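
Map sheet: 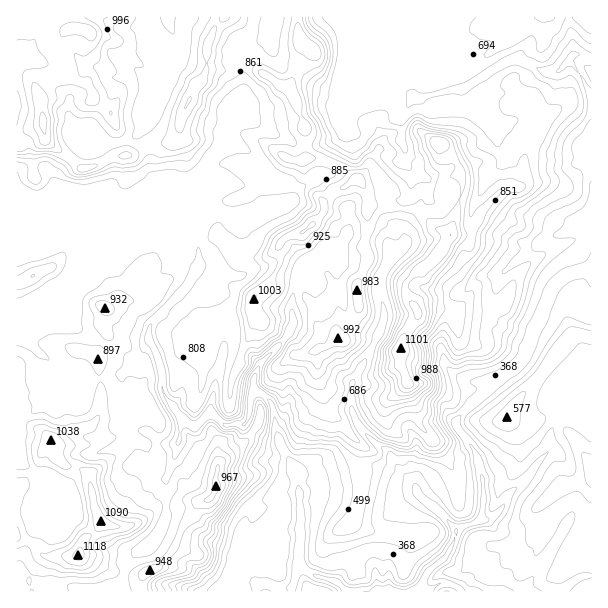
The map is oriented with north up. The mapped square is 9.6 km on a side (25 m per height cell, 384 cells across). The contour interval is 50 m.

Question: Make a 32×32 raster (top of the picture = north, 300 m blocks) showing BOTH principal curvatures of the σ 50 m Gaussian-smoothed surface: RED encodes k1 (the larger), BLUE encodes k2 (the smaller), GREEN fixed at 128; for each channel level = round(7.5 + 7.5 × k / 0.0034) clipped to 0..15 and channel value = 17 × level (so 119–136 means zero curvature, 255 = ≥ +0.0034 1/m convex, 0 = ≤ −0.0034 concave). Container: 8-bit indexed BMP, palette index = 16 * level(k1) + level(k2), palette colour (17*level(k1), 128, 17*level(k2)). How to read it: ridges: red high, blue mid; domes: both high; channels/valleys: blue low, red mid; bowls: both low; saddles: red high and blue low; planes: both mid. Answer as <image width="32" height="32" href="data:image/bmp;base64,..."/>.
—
<image width="32" height="32" href="data:image/bmp;base64,Qk02CAAAAAAAADYEAAAoAAAAIAAAACAAAAABAAgAAAAAAAAEAAATCwAAEwsAAAABAAAAAAAAAIAAABGAAAAigAAAM4AAAESAAABVgAAAZoAAAHeAAACIgAAAmYAAAKqAAAC7gAAAzIAAAN2AAADugAAA/4AAAACAEQARgBEAIoARADOAEQBEgBEAVYARAGaAEQB3gBEAiIARAJmAEQCqgBEAu4ARAMyAEQDdgBEA7oARAP+AEQAAgCIAEYAiACKAIgAzgCIARIAiAFWAIgBmgCIAd4AiAIiAIgCZgCIAqoAiALuAIgDMgCIA3YAiAO6AIgD/gCIAAIAzABGAMwAigDMAM4AzAESAMwBVgDMAZoAzAHeAMwCIgDMAmYAzAKqAMwC7gDMAzIAzAN2AMwDugDMA/4AzAACARAARgEQAIoBEADOARABEgEQAVYBEAGaARAB3gEQAiIBEAJmARACqgEQAu4BEAMyARADdgEQA7oBEAP+ARAAAgFUAEYBVACKAVQAzgFUARIBVAFWAVQBmgFUAd4BVAIiAVQCZgFUAqoBVALuAVQDMgFUA3YBVAO6AVQD/gFUAAIBmABGAZgAigGYAM4BmAESAZgBVgGYAZoBmAHeAZgCIgGYAmYBmAKqAZgC7gGYAzIBmAN2AZgDugGYA/4BmAACAdwARgHcAIoB3ADOAdwBEgHcAVYB3AGaAdwB3gHcAiIB3AJmAdwCqgHcAu4B3AMyAdwDdgHcA7oB3AP+AdwAAgIgAEYCIACKAiAAzgIgARICIAFWAiABmgIgAd4CIAIiAiACZgIgAqoCIALuAiADMgIgA3YCIAO6AiAD/gIgAAICZABGAmQAigJkAM4CZAESAmQBVgJkAZoCZAHeAmQCIgJkAmYCZAKqAmQC7gJkAzICZAN2AmQDugJkA/4CZAACAqgARgKoAIoCqADOAqgBEgKoAVYCqAGaAqgB3gKoAiICqAJmAqgCqgKoAu4CqAMyAqgDdgKoA7oCqAP+AqgAAgLsAEYC7ACKAuwAzgLsARIC7AFWAuwBmgLsAd4C7AIiAuwCZgLsAqoC7ALuAuwDMgLsA3YC7AO6AuwD/gLsAAIDMABGAzAAigMwAM4DMAESAzABVgMwAZoDMAHeAzACIgMwAmYDMAKqAzAC7gMwAzIDMAN2AzADugMwA/4DMAACA3QARgN0AIoDdADOA3QBEgN0AVYDdAGaA3QB3gN0AiIDdAJmA3QCqgN0Au4DdAMyA3QDdgN0A7oDdAP+A3QAAgO4AEYDuACKA7gAzgO4ARIDuAFWA7gBmgO4Ad4DuAIiA7gCZgO4AqoDuALuA7gDMgO4A3YDuAO6A7gD/gO4AAID/ABGA/wAigP8AM4D/AESA/wBVgP8AZoD/AHeA/wCIgP8AmYD/AKqA/wC7gP8AzID/AN2A/wDugP8A/4D/AIeFhHOUhbbDgpKChIeGpaLToLGykNOQ0aGkpZWEppWGhbfH2beVo/b2xdeTh4eokcS4ppWlx6Sw1peHh6eFqIe0xqX4k4NzdMa3xYSFh5eht6aGdYaXuLagqKeXl5aXh7Z1daTm9/ijhca2hHSHl5GWyMm2ppeo2aDCpJaXh4aHpHd3c/d0hcWEttancpeXopaGt5d1hqWQ2bOylbiXdoa2h3aE93SHh4Sm1uiVg4aSl3aXt3aWgpe3o8SRl7enlrWEldXndIeWlJaW97TXpYOXdpe3h4V0hsiRpbeCl5a2g8fXkpKldaeTlpX3tnOkk3R0lcWSk5TFtYCmlpaDdMeDyMelppaWpaOztffk1nC3p5XnwLT30/qxk5eomISnlqK2hKbHhYan16DAwKD3kLeouMGUx3PVk4DZyKiXppaHp3V2ZbeGl9eA18H4xPCwk5a3gLjnpcSCxoCXyIaHhoenh4d2poaXxcGVxdPFoMiUt6aAlYP5+NWElHGG14Z3h6eGhnXHhoXEs4ank/iQ+KbGhaWBx/ajcKKFlYGE14Z3lpanyLaWppC3p5eF5MSA59jGyKDG+aZw2cfJlnKnx3aGhoZ0ppankaiXh3akyMZwprfGhHD2tZDXhpaWc4a3xod3d4XHt5akk5eYlqXXpYC3lqTXcLT5o8iGlreFhaZ1lYV3lbaml6eklId2tfi4opeWxbWA57WEg6aFyIZ0l4fn15V2hoaXd6eUloaDlNdzh4a11JDo1oWWg3O2pnWFhoSVxoaHh4eYh5aFlre05nSEh3X4kYPG+ISnhoTFtoaGd3eGh4eHh4eXp5WndoT59qSEhNZ0dHPV1reVhYSEppeHh4eHh4eHh3eXlZeHhYOl+KWD14V1trfWxIWmpoaFhYeHd4eHh4eHh4eGlpeGdWOz1mLXprWmddaR14SFhoeVlbV0k4OGhod3hpeGhqenlMPF1saWppW2xpO219i2t5WjgpT49qSlhHWWhZeYhZS2pLPF1qZ0lKTXpJSGp4Z1lNbG9YSExee1uLeUhoak6LTVpWO1x4GV6cZ0lYe3hnaFxfhzd3XFg4amx5WGlqWEpuiEdZTGsffXxaZ1h5e3dnSF93KVlOh1dZXnhXV3dobVpXSGl5aCs3SFhYeHh7enpITXlKXItpWGhPiVdHZ1lfiFhYaHh4aGhYWXh4eYlqijtaanpqaFhoeEpvelhNblxZWTd4eHloaXppOluLeDpqGGdaeVpYWGh4Z15oWWtXOm2KWFh4eHl4eHp6SBkbaCo4eHpobHtZaHh3X3dXaGhNjopHWHh4eXh4iHh7eVuISWh4am1bSEhoeFhpXGtoZ09mOEh4eHd4eHh4eHh5eopLg="/>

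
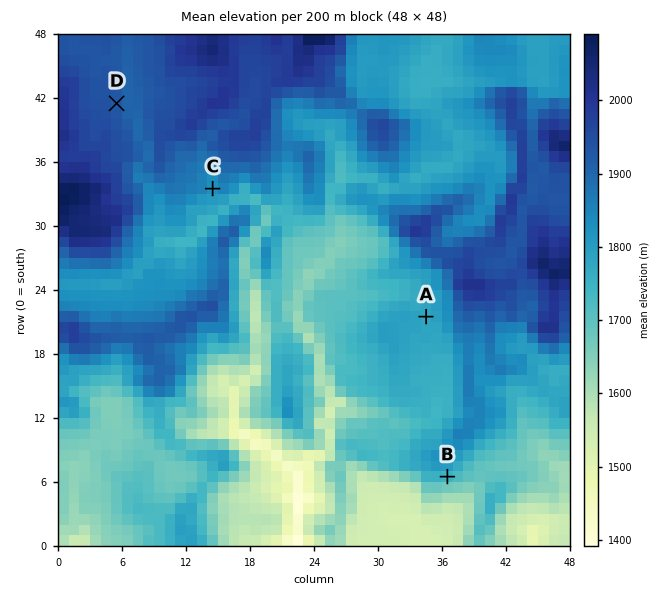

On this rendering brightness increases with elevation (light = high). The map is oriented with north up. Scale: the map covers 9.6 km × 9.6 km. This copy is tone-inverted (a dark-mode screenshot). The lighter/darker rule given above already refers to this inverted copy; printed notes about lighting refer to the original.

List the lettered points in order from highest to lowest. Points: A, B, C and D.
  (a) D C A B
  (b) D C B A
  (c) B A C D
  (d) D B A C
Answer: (a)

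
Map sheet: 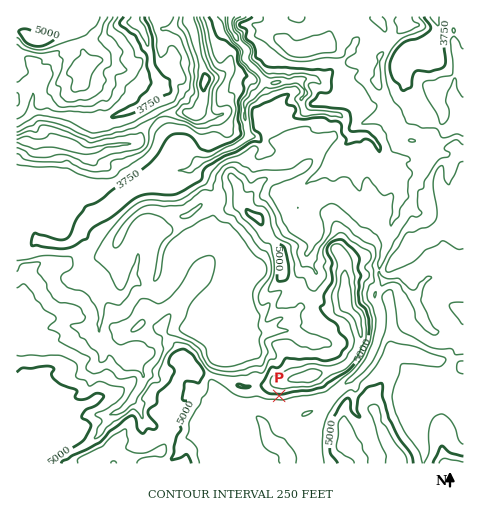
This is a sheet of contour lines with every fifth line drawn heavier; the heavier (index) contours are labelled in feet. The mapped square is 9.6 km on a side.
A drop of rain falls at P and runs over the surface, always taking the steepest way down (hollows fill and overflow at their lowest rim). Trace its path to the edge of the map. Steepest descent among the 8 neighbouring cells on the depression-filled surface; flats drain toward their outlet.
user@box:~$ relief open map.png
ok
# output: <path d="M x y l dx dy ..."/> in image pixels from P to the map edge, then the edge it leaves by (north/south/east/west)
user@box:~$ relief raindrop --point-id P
<path d="M279 396l0 15-13 13-1 0 0 1 5 9 22 22 0 7"/>
exit: south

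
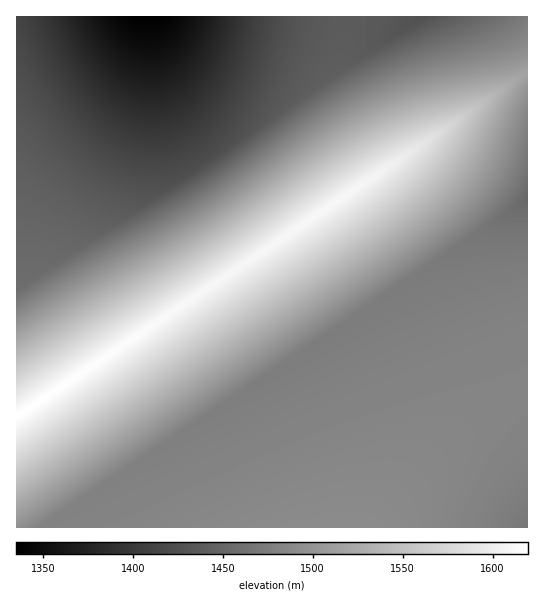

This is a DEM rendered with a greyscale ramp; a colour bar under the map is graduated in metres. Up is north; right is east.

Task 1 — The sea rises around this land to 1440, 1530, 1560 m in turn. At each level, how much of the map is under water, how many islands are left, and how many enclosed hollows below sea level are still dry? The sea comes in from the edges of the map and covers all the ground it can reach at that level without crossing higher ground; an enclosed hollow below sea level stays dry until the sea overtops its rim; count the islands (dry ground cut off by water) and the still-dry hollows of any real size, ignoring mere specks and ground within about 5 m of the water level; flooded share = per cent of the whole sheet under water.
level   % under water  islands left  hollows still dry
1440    20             0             0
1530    76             0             0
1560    86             0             0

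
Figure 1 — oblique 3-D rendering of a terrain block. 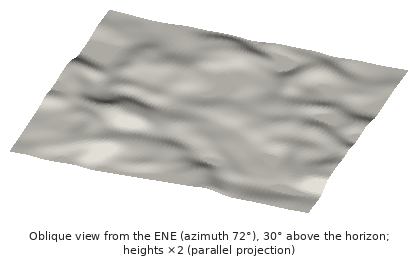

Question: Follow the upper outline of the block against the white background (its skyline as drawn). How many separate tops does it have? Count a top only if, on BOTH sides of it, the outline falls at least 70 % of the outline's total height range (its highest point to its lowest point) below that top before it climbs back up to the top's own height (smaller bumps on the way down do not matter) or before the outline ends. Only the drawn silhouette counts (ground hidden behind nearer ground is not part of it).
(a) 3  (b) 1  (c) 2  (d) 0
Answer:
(d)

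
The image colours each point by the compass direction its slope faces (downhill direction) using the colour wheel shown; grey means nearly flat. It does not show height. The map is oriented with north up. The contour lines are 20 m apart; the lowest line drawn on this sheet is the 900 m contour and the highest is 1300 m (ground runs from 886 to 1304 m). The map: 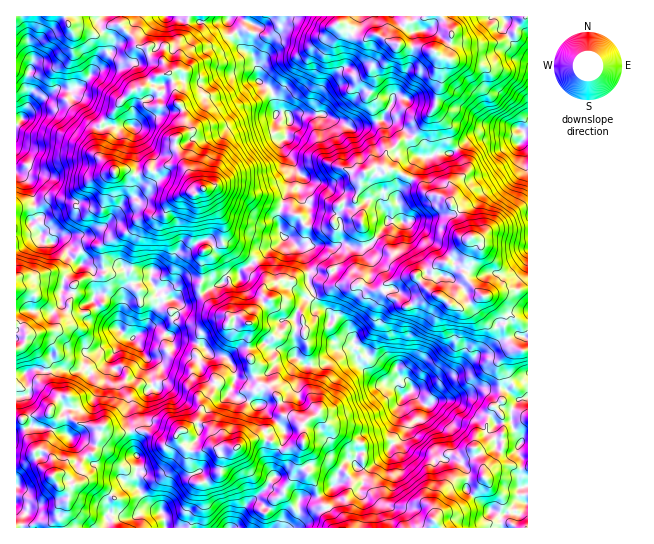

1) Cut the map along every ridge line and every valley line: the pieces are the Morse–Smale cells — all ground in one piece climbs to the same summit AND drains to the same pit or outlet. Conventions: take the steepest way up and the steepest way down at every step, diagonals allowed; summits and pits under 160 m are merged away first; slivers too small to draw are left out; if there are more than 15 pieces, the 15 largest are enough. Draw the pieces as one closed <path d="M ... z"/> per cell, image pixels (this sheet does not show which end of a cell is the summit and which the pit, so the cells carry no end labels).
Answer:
<path d="M339 16l-217 0-2 9 15 13 3 9 9 1 4 9 11 4 10 16 4 22 7 10 2 10-1 11-9 13 1 6 16 33 12 7 13 20 7 14-1 19-20 11 0 28-3 4 0 8 3 5 12 13 12 4 3 4 11-2 6 6 6-4 4-9 12-10 24 7 7 4 3 6 2 12-2 3-14-4-12 8-8-4 2 5-2 4-18 17 0 3 6 20 12 6 10 11 4 16 11 3 9 8 1 17-4 15 16 28 1 9 6 11 4 2 6 7 6 14 94 0 2-5-2-4 3-4-1-10 10-23-2-23 6-6 9 4 7 0 7-4 4-16 11-8 0-7 5-13 11-8-3-11 1-9-4-14 2-5 8-9 13-3-9-7-8-18-8 2-6-3-10-11-3-7 2-7-19 9-8-3-12-9-10-3-18 12-6 2-22-17 5-8-4-12-19-23-4-32-6-16 9-25 7-6 11-1 3-13 16-14 12-1 20-29 8-28 0-24-7-7-43-8-13-8-5 0-7 4-8-2-19-14z"/><path d="M121 16l-105 1 0 306 11 8-3 14-8 5 0 68 31-3 12-18 10-1 2 5 0 16 10 7 12 3 10-2 11 8 31-2 21 13 4-1 9-12 6 0 8-7 8-1 10 7 2 12 5 6 19 0 3-11-1-10 5-17 9-17 14-7-10-5-6-20 0-3 20-20-2-4-5-4 2-1 8 7 15-8 14 4 2-3-2-12-8-9-9-4-8 0-5-4-7 1-9 9-7 13-9-6-11 2-3-4-12-4-15-18 0-8 3-4-2-23 5-9 13-4 4-3 1-19-7-14-13-20-9-4-8-15-9-5-11 0-13 7-5-1-15 4-9-6-11 2-15-14 1-32 30-33 12-4 13-12 13-3-7-13-4 0-8-5-2-7-10-2-2-8-15-13z"/><path d="M527 16l-186 0-2 5 0 3 19 13 8 2 7-4 5 0 13 8 43 8 7 7 0 24-8 28-20 29-12 1-16 14-2 13 2 4 8-2 25 12 12 14 7 0 9 4 15 18 10 20-25 26-8 1-7 7-44 12-4 7 22 17 6-2 18-12 10 3 12 9 8 3 20-11-3 8 3 8 10 11 6 3 8-2 8 18 10 8 7-1z"/><path d="M269 387l-10 1-8 9-11 24 0 16-3 11-19 0-5-6-2-12-10-7-6 0-10 8-6 0-8 11-5 2-21-13-31 2-11-8-10 2-12-3-10-7 0-16-2-5-10 1-12 18-13 0-17 4-1 108 322 1-2-10-7-9-6-4-6-11-1-9-15-24-1-8 4-11-1-17-9-8-11-3-4-16z"/><path d="M527 351l-17 1-11 10-2 5 4 14-1 9 3 11-11 8-5 13 0 7-11 8-4 16-7 4-7 0-9-4-6 6 2 23-3 9 16-12 25-2 1 2-21 26-9 6-11 1-7 5-1 4 2 7 91-1z"/><path d="M382 167l-11 1-7 6-4 7 0 6-5 14 6 14 4 32 19 23 1 8 4 5 42-12 7-7 8-1 25-26-10-20-15-18-9-4-7 0-12-14-25-12-8 2z"/><path d="M169 73l-14 3-13 12-12 4-30 33-1 32 15 14 11-2 13 6 11-4 5 1 13-7 11 0 9 4-12-26 9-13 1-11-2-10-7-10-4-22z"/><path d="M483 477l-25 2-12 8-10 14 0 14 18-4 9-6 14-15z"/><path d="M17 324l0 25 7-4 3-8 0-6z"/><path d="M346 213l-9 3-4 6 2 2 10 0 6-4 8-1z"/>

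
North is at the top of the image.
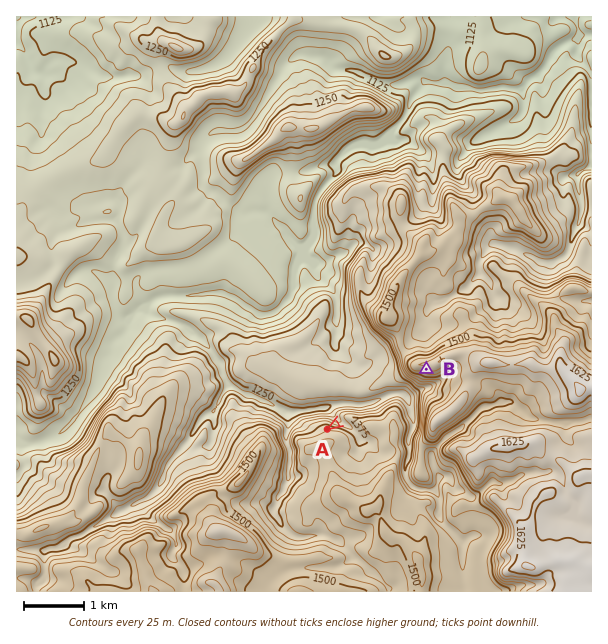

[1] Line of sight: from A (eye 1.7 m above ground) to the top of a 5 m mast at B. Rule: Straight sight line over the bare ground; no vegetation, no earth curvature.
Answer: yes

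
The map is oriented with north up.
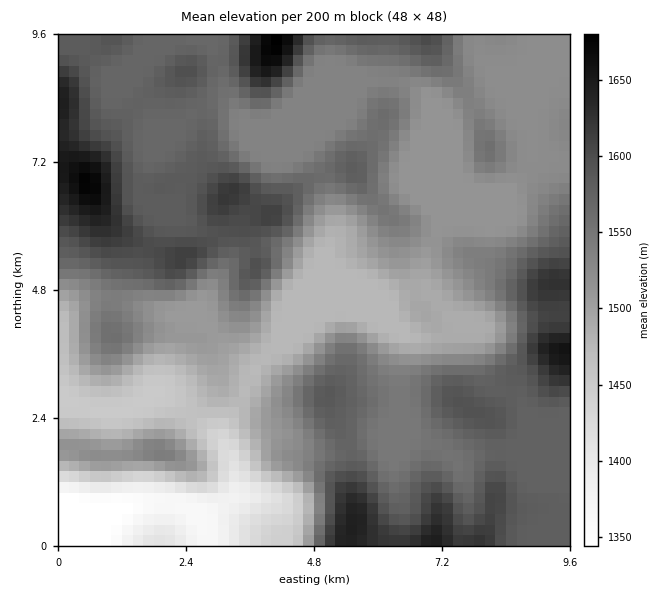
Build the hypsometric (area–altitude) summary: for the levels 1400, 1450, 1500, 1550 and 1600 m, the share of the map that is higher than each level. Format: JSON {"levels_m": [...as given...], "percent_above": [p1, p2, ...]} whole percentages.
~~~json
{"levels_m": [1400, 1450, 1500, 1550, 1600], "percent_above": [96, 92, 78, 45, 12]}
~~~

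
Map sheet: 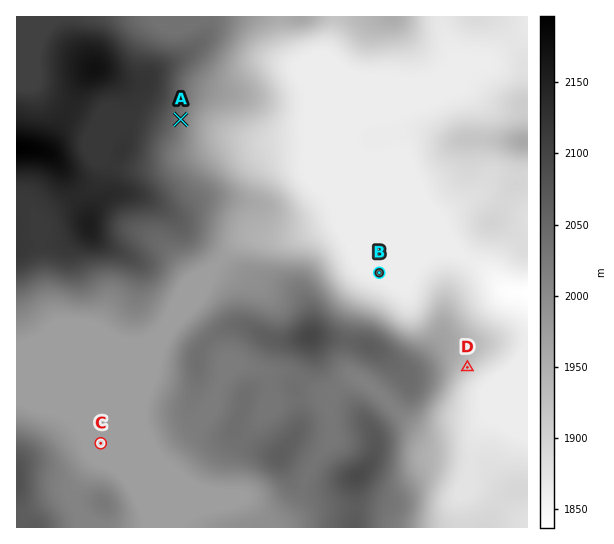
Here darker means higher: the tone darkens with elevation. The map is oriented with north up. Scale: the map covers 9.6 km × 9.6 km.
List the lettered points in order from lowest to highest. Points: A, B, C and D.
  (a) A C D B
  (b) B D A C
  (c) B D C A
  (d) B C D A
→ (c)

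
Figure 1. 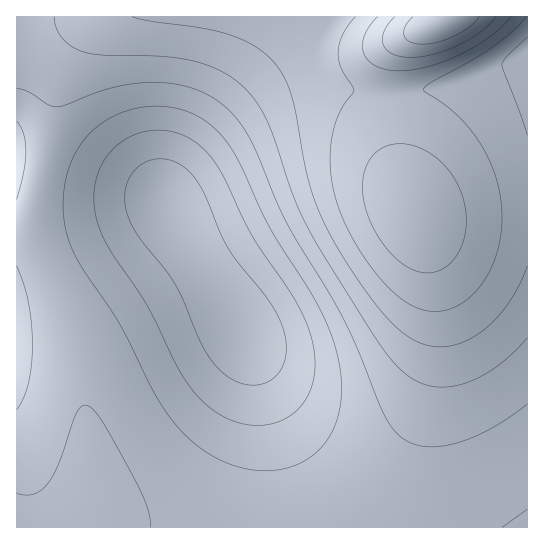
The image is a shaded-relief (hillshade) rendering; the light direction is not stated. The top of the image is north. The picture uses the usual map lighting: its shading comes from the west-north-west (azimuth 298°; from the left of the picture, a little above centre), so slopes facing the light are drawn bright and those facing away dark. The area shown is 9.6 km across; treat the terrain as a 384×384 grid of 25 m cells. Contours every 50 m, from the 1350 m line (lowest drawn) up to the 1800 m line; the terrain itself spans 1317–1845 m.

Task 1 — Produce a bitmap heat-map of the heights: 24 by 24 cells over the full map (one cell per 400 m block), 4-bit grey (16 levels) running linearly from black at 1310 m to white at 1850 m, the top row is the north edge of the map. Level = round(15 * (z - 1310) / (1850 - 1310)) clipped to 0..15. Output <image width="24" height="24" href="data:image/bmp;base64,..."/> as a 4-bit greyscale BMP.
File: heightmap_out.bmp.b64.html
<image width="24" height="24" href="data:image/bmp;base64,Qk2WAQAAAAAAAHYAAAAoAAAAGAAAABgAAAABAAQAAAAAACABAAATCwAAEwsAABAAAAAAAAAAAAAAABEREQAiIiIAMzMzAERERABVVVUAZmZmAHd3dwCIiIgAmZmZAKqqqgC7u7sAzMzMAN3d3QDu7u4A////AFVVVVVVVVVVVURERFVVVVVVRERFVVVURFVVVVVERERFVVVVVFVVVVREQ0REVVVVVVVVVVRDMzNEVVZlVUVVVUQyIiM0VWZmZUVVVEMiESI0Vmd2ZkVVVDMhERI0Vnd3djVVRDIRABI1Z4iId0VVQzIQABJFeJmYh0VUQyEQASNWiZqpiEREMiERESRXmqqqmERDMhEREjV4mru6mURDIRARI0Z5q8y6qVRDIQARJFeKu8y7qURDIQASNGeavMy6qURDIRESRWiau7u6mUVDIhEjRniau7uqmEVUMyI0Vniaq7qpmFVVRERFZ4iaqqqZmFZlVVVWZ4iZqqmZiGZmZmZneImaq7qpiGZ3d3d4iImavN3LmGd3iIiIiZmZvO/tuQ=="/>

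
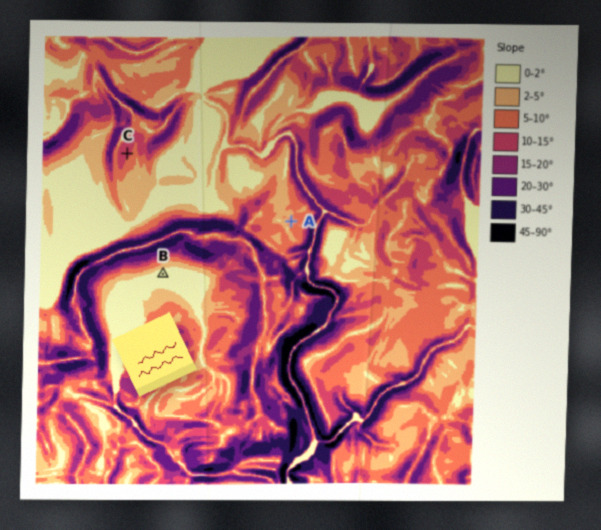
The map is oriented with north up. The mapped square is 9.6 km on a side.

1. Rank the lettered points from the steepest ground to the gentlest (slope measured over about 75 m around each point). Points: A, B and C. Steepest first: C A B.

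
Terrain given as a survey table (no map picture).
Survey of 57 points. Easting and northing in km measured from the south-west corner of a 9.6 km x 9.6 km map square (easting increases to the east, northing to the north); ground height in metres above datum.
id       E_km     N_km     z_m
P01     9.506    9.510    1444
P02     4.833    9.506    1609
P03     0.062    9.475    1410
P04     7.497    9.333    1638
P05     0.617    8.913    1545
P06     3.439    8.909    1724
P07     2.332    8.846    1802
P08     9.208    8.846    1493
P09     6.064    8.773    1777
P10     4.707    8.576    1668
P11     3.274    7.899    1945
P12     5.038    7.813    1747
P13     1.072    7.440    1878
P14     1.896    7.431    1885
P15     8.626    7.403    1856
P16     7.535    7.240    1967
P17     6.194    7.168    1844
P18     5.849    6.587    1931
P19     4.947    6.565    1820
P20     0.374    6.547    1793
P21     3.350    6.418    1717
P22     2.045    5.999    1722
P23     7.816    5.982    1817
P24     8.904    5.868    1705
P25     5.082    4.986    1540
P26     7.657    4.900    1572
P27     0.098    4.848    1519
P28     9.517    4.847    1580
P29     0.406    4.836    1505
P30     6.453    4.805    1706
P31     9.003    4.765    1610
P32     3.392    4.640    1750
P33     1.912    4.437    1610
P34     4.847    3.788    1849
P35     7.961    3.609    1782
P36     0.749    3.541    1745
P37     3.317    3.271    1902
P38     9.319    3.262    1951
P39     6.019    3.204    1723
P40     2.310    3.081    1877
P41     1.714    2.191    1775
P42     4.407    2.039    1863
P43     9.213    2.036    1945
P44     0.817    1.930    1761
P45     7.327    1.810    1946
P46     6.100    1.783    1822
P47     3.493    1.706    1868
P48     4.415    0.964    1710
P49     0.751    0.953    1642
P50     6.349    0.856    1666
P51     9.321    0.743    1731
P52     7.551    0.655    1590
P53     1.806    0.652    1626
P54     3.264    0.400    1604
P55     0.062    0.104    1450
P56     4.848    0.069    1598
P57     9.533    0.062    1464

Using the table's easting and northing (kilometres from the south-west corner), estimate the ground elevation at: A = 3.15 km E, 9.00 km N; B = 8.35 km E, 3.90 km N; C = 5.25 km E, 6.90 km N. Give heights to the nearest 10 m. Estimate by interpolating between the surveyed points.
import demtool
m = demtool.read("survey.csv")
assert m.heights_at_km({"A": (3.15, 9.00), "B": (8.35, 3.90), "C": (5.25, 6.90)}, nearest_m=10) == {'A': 1720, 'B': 1790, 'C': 1870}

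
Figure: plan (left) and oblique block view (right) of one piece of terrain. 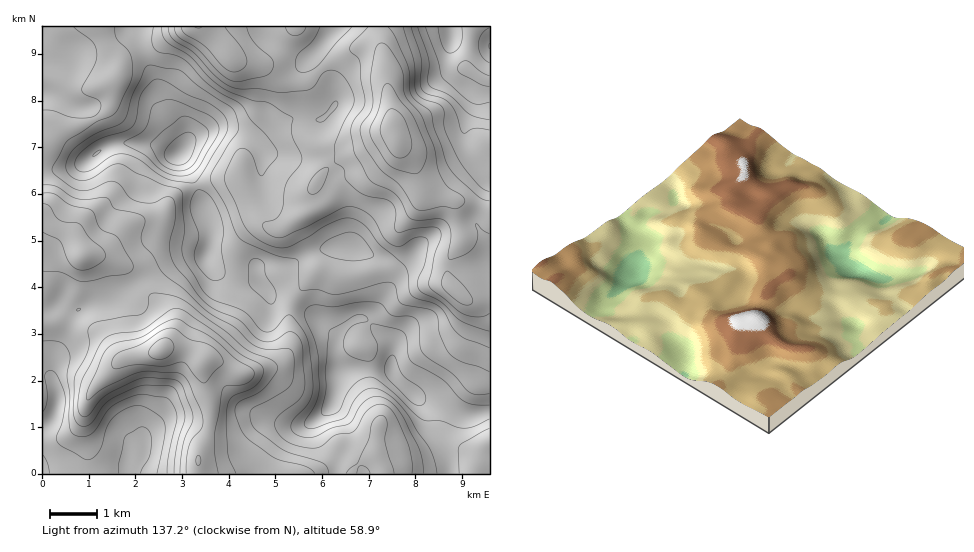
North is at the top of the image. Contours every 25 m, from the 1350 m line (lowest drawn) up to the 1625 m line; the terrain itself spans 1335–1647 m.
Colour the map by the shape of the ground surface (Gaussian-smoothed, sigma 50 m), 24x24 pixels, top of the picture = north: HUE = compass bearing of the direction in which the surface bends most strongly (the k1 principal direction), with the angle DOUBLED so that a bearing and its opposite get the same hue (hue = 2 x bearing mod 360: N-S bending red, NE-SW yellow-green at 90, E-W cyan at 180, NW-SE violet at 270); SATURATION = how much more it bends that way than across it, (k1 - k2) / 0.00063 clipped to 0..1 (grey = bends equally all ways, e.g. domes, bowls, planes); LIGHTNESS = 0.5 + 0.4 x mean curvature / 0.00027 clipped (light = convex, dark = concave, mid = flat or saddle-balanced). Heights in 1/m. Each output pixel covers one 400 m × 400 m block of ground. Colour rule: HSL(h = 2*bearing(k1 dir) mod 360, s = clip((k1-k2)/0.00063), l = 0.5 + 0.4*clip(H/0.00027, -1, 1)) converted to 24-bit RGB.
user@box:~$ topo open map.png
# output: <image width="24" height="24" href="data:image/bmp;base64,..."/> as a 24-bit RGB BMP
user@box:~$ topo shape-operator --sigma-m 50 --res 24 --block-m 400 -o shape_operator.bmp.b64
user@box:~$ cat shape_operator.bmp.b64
<image width="24" height="24" href="data:image/bmp;base64,Qk32BgAAAAAAADYAAAAoAAAAGAAAABgAAAABABgAAAAAAMAGAAATCwAAEwsAAAAAAAAAAAAAeH2bb2yRYFmQbGKYubGMz6GHqMdxMF15CgkqoGJ/g7iJrateiikyaTgpMogzc9VVU5Z2l6NZW0GERk1uoopewOKQp0GIQoGFZIxES5KyfTzGklyBtq2BxraR0a+Sdjd5BhgtbIGes45idy8zok58tI+bb9BXL35HqaNSRm5/Xl6RYSJfqNhdpsljkVc3JXgh8peOAKxkGgRp2qi8sJestMKs3JuwsVzMBWSvSCOisl97nqnOdZ3ayq/z/c7qjzoqJvYmI15bRR5RkiFVuOuLg05ezIOYyWiz/97FD/8LABkzytS41bXVupyfxYCKm7rRMRWGERVq2+bwnanVb4KiQ3eC6EzC+tHcxn+hPyVEIQ4lnfFbmu20ZarHmefwvZ7y1/+3/F1uACwzDoQyrnhz0qG50rjj2ZGxLApbNtupJbNnwDB3qnRpYD5cTy0+/+a0yVh8axaVG1j/zP/qgnm/ndLBRUFyTVk5z+eZ4yVIRY1sBjcjFWoTbMtDlj1r+Us4HxRCyJdILw8EHTADk6UiYzVuS2uO8vPYuKjfNR7+0PvjQqyKfLOgnmRuiEyXe5acqpd/w4Oi1ZyzLiFCMEMKHzMAGScM3W8LUh8nMA4MuGNptrxsHLYfETM+rK9SyPWPZG43SidG2+Z8m7BPSmA4g5NQVlVqk4dyjlRaxIJToz5DzzTDsXjL4a2JCCsniY8zdilVVaRxW5iY29jEn9O2BwksheN0lM15qVGPTpynjdq40parVVCGWLNqVpPEdYu3n0hMxsV0smm/eHuodpCt3bXbllXoJSttlz1ygsmCUMzCf8Oa1KiPADTD1vPncn7JvaHeprzbPJdkmnXByLHnz/D0GxWGgh89f5u0d7uzn3u0p365nYuriF5zpTR6VCeLl9bYoNrGcpCpbaOZqNOiIX2JerxaVGRHbX9Dn2NIyHFjGZ8VMLIQaQgDKwgVdn9IVax6cNO/d03Ap4Sss1actkadmVaoW0GRp9uGf8adT1ummsiFkF1bmZ9qNWE4elQ3ZHU1W3I6t7hh1Hp1coEpKRZMZ26bgJ2WiLB9cXEkJB0PglooeUQ7gZZgZkybbnPA5PLZZLaXPFqVzuvoeXTo3X7hpDW2dKqZjICmdc3Agevv4zzK2sCeFT1ZTna1pY6tkm5hpTN8ekSWWZpWZqSll56oPGGYo3OG1tZUxrptLNanVZ4zLRsUlkqTt3zPvKHMpLXHnN+qIB8/Ozm1+dLoWGrRGyVCd7tSilFfgk5FP2J4xLCXP3VFdoo/LGJtqDphutyTuuCuTT55WiU0fZpIFGEoJ3tCv4KnzMmovj9ZlkJYBLFnoHhH8G2sYCi6pcWHPTIdvlYwKqEyNpdDuVaRgr95HFZVKa515PLZicaDdyt/mlGPk7aLX2qONoNvMG4jvMVJg12xztviXTGbSjwtkWguRCoerT8FOSzPya2KoslzK2NyY6qBrkJPhQcTGngATOcAWy8mZD5vtY9xo5xxg3hcOGVgfphog8BRRHdIm7tWpDCicz6BnThTkkGMsuHTNzLd2bb0+tHjIWxuSlcpYBJK6s712vHbPMttLmJQKD9Xt6Vwo3R1h5yrT2esW6N5kb+Ob66YPYmJiC+Bhy+Qul6Mk8Cig7+ONVpTKL2E7rrw9Mz/pZz/rdD/fNjm9dbc6Z7JSH+HHDJPd82XjqyvkmulejVQgK1OerpiWaJkTCVSTylDSiE7trtquteLYXtTW5BqOmUbEkoFaI4ukypVrFs8XZhkwseL4bjg37XvMH3kV4G0mHJ1kUN+lHWszMeOd5gwW2MgFxY1TydYU3SnocOy15hsdiwtT4xxhLDLjcvbGGprczh9ysqOZ6J5hNiRoHKBr47Fo4bYZDqjg3qzhXi1g26v1pqn0pbKp8XQDAQzWB9HbrgPOD0S2JQ1otLRdITCl6BHXYY2ODFyIktz2c2ymsqbiY5RbM14XcjAlByfuWmpjT9jiWpEb0xhw8aWxaydrmCUGwBWXB749dbpZLDmwvbld4a3i1xap5mGlHWYTm17G0RHiuVotXxqqNGXetSRPBkvJA8SglImf0FGtHluRZBRdr5ZvHZtl0hpIhZTFzRG2dKL5N+OV4I7dhodc3eQmaWVi4WrhlKfPmuGb+VEPMJ7xOrXqidyPQopWDU/mYJLSa5tdqnB2pK5bqo0V3s8v0tnIg0/To6amJRM8c2UGY+fi0bZa5WJeK6GiVqYjDmgtZZ7s9Z1HfEDFicMVgkynDlvX1+Xosaqeb2TNF9erEly7ay5b6RHYzp8JzN3Vj6Mj8OH3Ou8IoDrHLbP"/>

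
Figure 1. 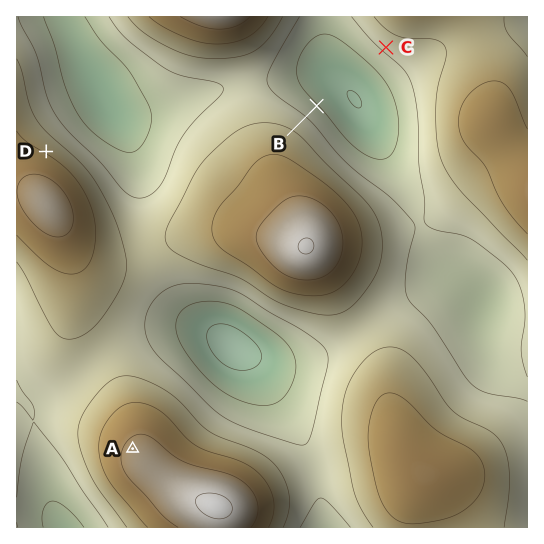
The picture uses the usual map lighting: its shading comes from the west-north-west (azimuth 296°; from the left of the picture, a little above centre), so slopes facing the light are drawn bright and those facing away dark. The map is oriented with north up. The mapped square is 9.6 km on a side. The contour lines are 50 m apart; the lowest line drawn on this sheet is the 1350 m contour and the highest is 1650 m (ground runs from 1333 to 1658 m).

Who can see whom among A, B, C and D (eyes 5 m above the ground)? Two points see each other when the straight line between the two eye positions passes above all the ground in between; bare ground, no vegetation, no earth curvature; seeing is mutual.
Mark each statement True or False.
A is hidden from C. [True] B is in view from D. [False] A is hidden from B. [True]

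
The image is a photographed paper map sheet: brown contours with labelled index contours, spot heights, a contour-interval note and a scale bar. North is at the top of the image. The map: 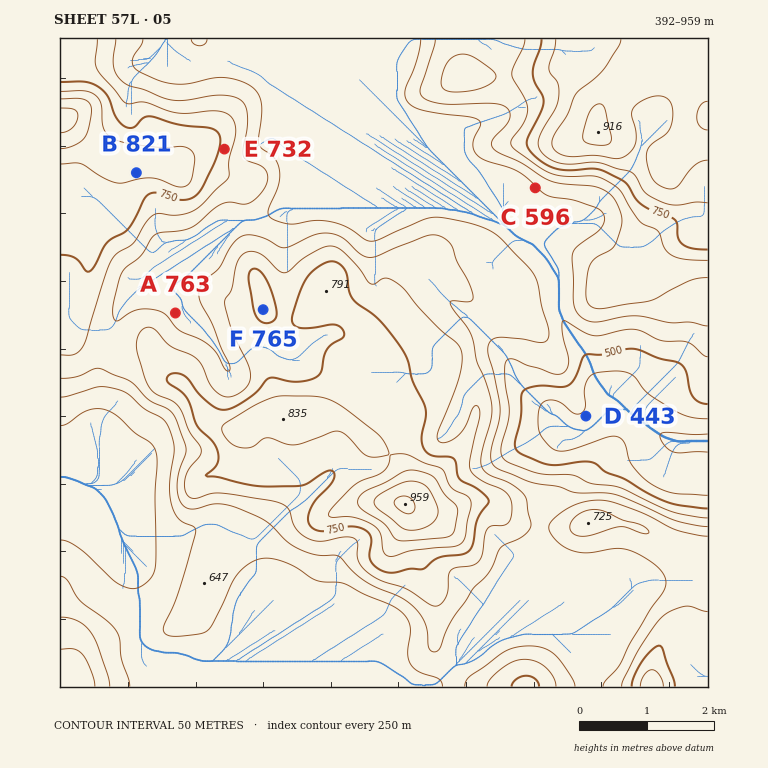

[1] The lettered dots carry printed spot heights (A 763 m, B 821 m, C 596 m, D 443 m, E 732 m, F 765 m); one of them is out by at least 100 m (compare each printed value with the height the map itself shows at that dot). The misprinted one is A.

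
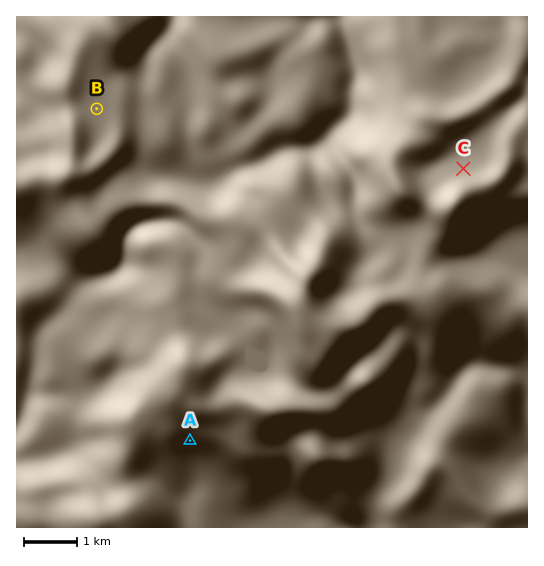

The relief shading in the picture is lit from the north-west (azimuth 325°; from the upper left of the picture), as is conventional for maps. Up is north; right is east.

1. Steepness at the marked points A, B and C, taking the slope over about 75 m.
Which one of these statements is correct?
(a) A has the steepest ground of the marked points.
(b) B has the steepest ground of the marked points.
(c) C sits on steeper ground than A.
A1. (a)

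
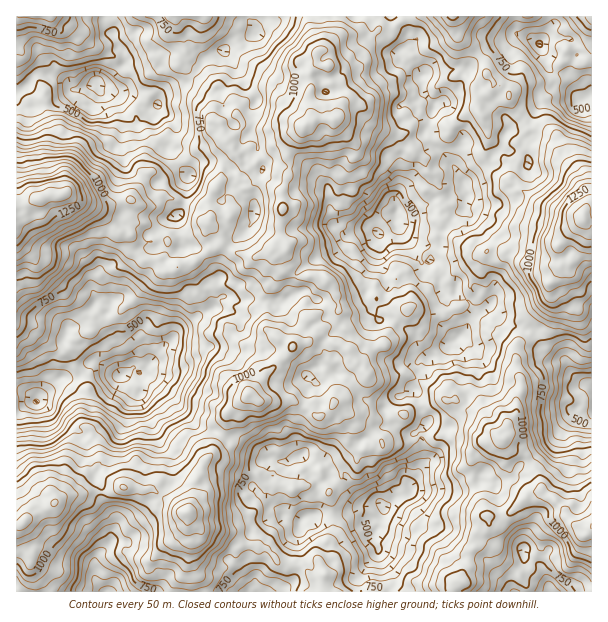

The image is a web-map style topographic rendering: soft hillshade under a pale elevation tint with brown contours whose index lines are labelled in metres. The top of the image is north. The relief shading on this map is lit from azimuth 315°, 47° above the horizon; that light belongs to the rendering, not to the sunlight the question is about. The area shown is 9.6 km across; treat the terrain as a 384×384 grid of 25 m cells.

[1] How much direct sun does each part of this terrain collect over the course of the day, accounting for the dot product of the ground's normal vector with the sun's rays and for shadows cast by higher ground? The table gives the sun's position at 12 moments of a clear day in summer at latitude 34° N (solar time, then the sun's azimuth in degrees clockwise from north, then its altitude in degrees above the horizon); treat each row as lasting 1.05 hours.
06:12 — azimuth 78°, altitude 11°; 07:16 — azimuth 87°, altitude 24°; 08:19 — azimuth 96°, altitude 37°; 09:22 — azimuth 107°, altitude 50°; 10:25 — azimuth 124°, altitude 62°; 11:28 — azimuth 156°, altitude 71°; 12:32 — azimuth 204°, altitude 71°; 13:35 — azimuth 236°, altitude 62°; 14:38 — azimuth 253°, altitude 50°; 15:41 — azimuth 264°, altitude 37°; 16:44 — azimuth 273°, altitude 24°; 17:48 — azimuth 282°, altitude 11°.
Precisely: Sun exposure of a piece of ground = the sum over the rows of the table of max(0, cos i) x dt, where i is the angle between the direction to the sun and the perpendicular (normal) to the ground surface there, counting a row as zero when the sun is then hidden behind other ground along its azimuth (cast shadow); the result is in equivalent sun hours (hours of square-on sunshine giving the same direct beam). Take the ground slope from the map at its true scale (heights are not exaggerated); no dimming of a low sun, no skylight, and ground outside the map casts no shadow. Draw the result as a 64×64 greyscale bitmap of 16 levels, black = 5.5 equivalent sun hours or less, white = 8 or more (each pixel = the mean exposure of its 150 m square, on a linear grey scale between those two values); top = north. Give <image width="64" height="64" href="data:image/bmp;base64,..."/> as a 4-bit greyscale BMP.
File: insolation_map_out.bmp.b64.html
<image width="64" height="64" href="data:image/bmp;base64,Qk12CAAAAAAAAHYAAAAoAAAAQAAAAEAAAAABAAQAAAAAAAAIAAATCwAAEwsAABAAAAAAAAAAAAAAABEREQAiIiIAMzMzAERERABVVVUAZmZmAHd3dwCIiIgAmZmZAKqqqgC7u7sAzMzMAN3d3QDu7u4A////AO3v7Lqbypq87t3u3u7t3tre7HZqjM7s3f/N3dzdrL7tve/9p6u6as3u/+3e7tzc7e7+vZZZuqms3by+7dy6vO3O3u2Xu7mc/u7v7e7uzM7u7bvNhEepipmc3d/cvNzMy+/d7Zi7y8ze7e/dze7dzbrNvc2mV4uprN3d7rm83cyr/+7tuKyZqZ3d3Lq83u7YU1i7uWepvMuXne7+h6rMqt7v/u3anMiput7v6szMzKeEGMzHR6usyomZ7/95uruZze7v7dys29rLzu/7y9y6m8pQSqaLq83LuZnf/6m73Kvu7u7s3cvcy9zN79qovLmq3Kibq6vLqd3t3M//6qzczd2c7+y83M3M3bvuzJrLzN3u273dzbm6u83cve7/3NvceKzu/d3tu73utniqmqmM7u7d3+3au5Zomaqsqa7t3czKmc3M7t3Kvv/YaMy5m73u3u7u7dvdy3iKqIqqyu/9mLuruquarN3e3uucy6msre7O7d79y8zcnM3d2qvbrNh4eFipiJq8uJu83Lzsy8zO3LzO3v7MvL26zd7u7u66iImlh3Z7mu2om8mJut3c3LvLq93e7d2crMqprv3u/+2prJhUI3qrvbidmIdozu27ys3Jve7u/6ibzJmb7s7+/YNaqHMQJ4iHQhNVbbiau8ze7u2+/u//27vMrMrt7v7pIiKIMhAFnMlREjab2piM7Lzd3bze797t293t2a3v/dhnVGIjMgPO62QUVYm5ec/+3dzLqs3//rvMzc68md3tp5uTESACNY2nR2RqZDe+7t3bvLvO7//u7v7bruyZeeuqqpYzkwAkMhMBABZUOKvP/svK3c7v/+69/s3d/smZnKmLqaqzJ3VEYSIRJYd6u5v+3e3u3N/93Mt4vt3/zJeLi6u9zbzMmHeVMnVVV4imes7ru9qtzdzu66iLzu3Mt6zMq8zM7t7bvccmrLeJhZy6q6msq8us3v7c7Lqc3Nmpu8vLq7vt3+zLlVebqYh3WLpVje7czuvu/szu2JibmbrOyqq93d7u3v7Jvc3czLmIiDOs/t3t/u/rq7uqhHmIeqx3i8y7zu7u/d3MzdzKzJZ4ypq+7u7v79y83NyYVImqvbvN3M3e7u7+7t293tuc2p3Mzb3+/u/+3e3d/uppvMm8vO3N7d3e3O7u/t3u25vdzt3e/t3u7svN7N3v3cve7Jze/t3e3u3tze7+7e3Mqs3eub7sq87t7aqrvP/dzN3uub7+yr3d7N7M3u7t3t3Lu77Mmpmd/u/bu4rf/szd3dzd7u7M7s3d7u7ezv7e7c7baM2neMzu7+3M3v/9vd3tvM7+y83s3N3d7t7L7s3d3v297e3cu6nf2b3d7umb3d7M3dy77+zcq97u3du9u73v/uzd3//azN+6zNuql7u77szMyr7u7e3Lzt7d3cvN3e7/7u7+7u3e/pvLurlqndzuvd3Jvu7t/+zM3d3dy97uze3N7e7+7t/qesq963q+3e683KrO7czd27vMzc277v/u3czd7//tqlF6pXvLjN7u7szcu+7/3c3uvc3N27zu7M/t3u7///6nRWllNpadzu3v7tvKzu/t7u6szdzK3cvbiM7u7c//7e2pvERQN83t3e7u66rO/v7d7aze3M3u7t7c3v6pm97e7LqIWKdFrezMyqysua3t3t3cqa3u3uzNzMzv/dqJvaqYacuZqoeO7ZdZrLzJa+7v7tzLus7s3ux2is/u26rf7biL7c3aqG7uumiZzcx4zu/v/ty7ve7uzMlVrd/Lic7uy9zszsq6nezJqbyau6id7f/u7svczu7u7ba8zNmare7LzO3MvLm+7czturqsqWi9zu7t26eZzIzupJ3u29y8uprd7cyrmd/tzMze7alkRGp5jMynVnM5urYkff3u7c3Mvd3v3aqrz/7L3b7uxlMhVyAANSNZhRfNyGJZ3v/tzO3OzP/cu8zO/rzdzPx4Z3dUQUEDEBRlOu2pqYi87+ve7e7f//3tzc3dzd7bmau7p2dFJSABAFZXhFruy87/7s797e7u3M7u3u3N7/7czM3KlEJBAAFCSaeEa97u7u7e7v7d7u/bze3t3t3u/t3dvNmHEAEAB6vbuXre3O3uvMzu7M3u79ze/c3u3M3/7+27zJQzR5p1SKqoq9uqvu273d3u3u393d7u3Mzc3e3N7s3FMkM2uCAGiohjd7ue/L3c3M7+3u3u3Lvdu93t/u3u2UIAm2UxEAFovIlZyq3N+7mtut7u3O66vct3vt7t7+y5IAO8uTADmpiry7zam7vJqqqrzd297bqby6h73d/f23VFeN/9p622iZzsy7uavcuZvcvaec7Mq9zc3MvO/+7czLvb2926yYve3u7ty73ah9y63NzMupd8zdzN7d7/7czcze7ty73rzN3t7d7tqsl7vMy+3O/pqb3Nup7uzv66vd3u/97d7dqpvu3u7v7KZ5y7nc3u7tvbqKzMne276nnbnO/+7O7suort3e/u/9qHzbqqzt/cvNzMzd3e/+y5qqes//797c/tzezd3/7/7rzahHhq3+qsy6zM3u3u/rerhnne3/3d7u7srL3v7//+3dqXZDaaurvM7cze7e7tqtp1iczv7Lu8/9ebzM3v//7e25iGVXec3t3+ve3d78vey6zKvN7Lq97tqcrey+7u7u793MmHdUiJ3u3N7N3vze7e3N3u3evO3cu87d3M3+3+3u7/7aqaqXetu97tzO7N3d287tzd"/>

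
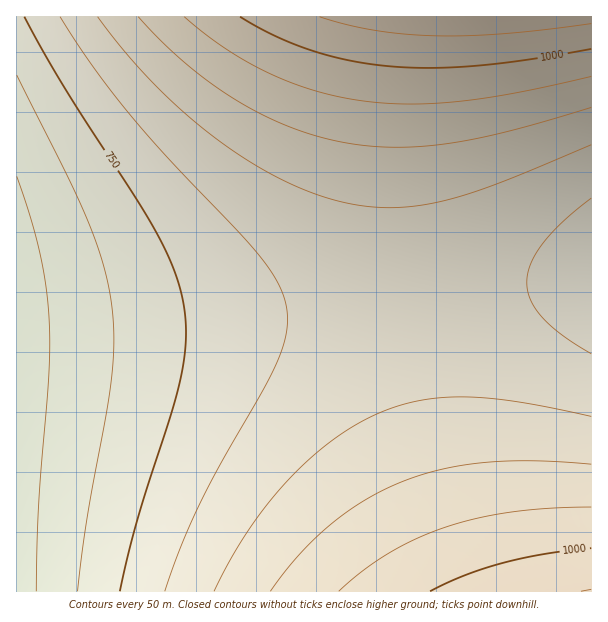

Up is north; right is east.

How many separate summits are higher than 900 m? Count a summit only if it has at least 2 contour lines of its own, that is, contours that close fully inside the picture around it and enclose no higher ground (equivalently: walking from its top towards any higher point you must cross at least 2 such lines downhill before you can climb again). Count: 0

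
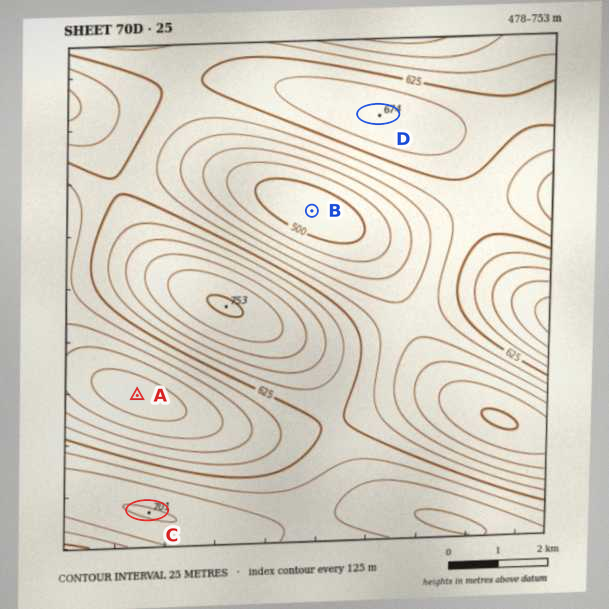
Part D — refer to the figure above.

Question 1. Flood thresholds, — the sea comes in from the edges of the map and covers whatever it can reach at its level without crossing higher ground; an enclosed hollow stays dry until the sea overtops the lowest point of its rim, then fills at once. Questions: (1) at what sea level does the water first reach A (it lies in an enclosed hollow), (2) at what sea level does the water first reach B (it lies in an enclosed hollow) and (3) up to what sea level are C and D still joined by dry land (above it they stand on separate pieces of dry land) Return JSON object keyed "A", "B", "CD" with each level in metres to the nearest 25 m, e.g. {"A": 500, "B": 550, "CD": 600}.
{"A": 550, "B": 575, "CD": 625}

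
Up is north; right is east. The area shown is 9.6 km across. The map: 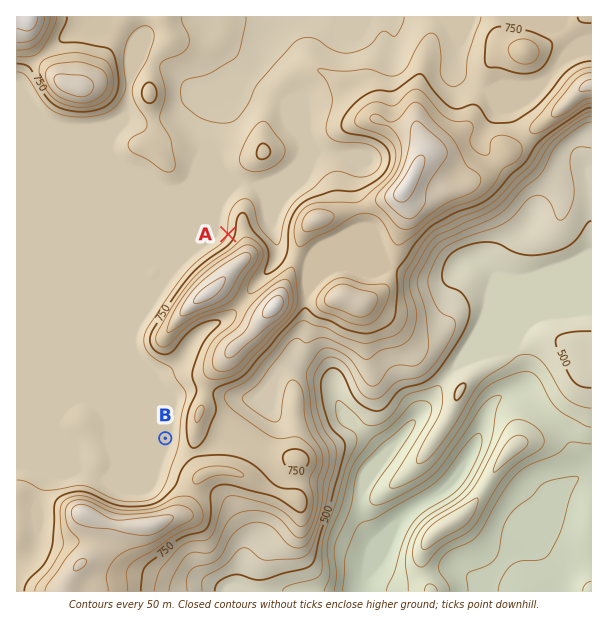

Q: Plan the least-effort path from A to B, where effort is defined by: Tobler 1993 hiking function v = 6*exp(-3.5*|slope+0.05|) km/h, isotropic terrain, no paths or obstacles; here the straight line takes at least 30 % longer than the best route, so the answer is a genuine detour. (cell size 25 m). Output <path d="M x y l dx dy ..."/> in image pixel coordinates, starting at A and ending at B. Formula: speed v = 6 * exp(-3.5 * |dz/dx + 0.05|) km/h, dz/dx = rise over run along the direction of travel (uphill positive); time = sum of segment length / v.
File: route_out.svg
<path d="M228 234l-3 6-4 5-18 9-44 43-19 39 0 12 7 15 0 39 18 36"/>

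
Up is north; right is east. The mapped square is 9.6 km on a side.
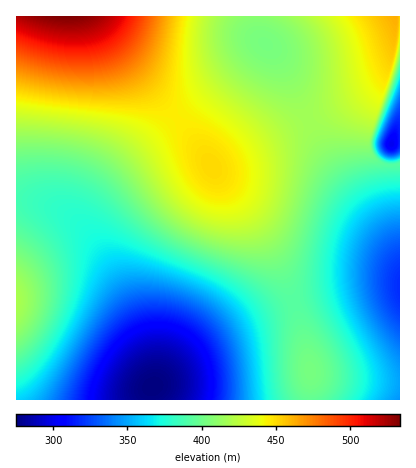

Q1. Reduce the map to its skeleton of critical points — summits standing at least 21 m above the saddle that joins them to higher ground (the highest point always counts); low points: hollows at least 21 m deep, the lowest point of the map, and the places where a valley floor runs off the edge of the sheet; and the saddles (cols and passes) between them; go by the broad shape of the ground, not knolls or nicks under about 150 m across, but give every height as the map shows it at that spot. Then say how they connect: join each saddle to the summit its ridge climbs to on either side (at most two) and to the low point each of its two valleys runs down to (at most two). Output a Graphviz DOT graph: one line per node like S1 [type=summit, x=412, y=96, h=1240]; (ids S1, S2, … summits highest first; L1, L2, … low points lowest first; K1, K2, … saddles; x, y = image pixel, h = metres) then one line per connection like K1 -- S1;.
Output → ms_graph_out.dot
graph terrain {
  S1 [type=summit, x=64, y=16, h=533];
  S2 [type=summit, x=396, y=18, h=462];
  S3 [type=summit, x=16, y=302, h=419];
  L1 [type=low, x=152, y=386, h=275];
  L2 [type=low, x=392, y=144, h=300];
  L3 [type=low, x=400, y=286, h=318];
  K1 [type=saddle, x=308, y=120, h=416];
  K2 [type=saddle, x=294, y=304, h=393];
  K3 [type=saddle, x=394, y=166, h=392];
  K4 [type=saddle, x=16, y=200, h=387];
  K1 -- S1;
  K1 -- S2;
  K1 -- L1;
  K1 -- L3;
  K2 -- S1;
  K2 -- L1;
  K2 -- L3;
  K3 -- S2;
  K3 -- L2;
  K3 -- L3;
  K4 -- S1;
  K4 -- S3;
  K4 -- L1;
}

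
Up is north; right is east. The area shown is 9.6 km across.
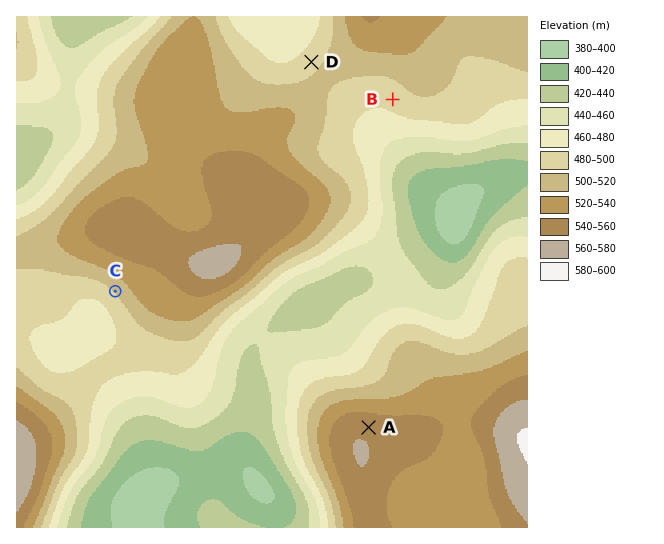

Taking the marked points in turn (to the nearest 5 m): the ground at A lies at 555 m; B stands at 490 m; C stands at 500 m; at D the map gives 495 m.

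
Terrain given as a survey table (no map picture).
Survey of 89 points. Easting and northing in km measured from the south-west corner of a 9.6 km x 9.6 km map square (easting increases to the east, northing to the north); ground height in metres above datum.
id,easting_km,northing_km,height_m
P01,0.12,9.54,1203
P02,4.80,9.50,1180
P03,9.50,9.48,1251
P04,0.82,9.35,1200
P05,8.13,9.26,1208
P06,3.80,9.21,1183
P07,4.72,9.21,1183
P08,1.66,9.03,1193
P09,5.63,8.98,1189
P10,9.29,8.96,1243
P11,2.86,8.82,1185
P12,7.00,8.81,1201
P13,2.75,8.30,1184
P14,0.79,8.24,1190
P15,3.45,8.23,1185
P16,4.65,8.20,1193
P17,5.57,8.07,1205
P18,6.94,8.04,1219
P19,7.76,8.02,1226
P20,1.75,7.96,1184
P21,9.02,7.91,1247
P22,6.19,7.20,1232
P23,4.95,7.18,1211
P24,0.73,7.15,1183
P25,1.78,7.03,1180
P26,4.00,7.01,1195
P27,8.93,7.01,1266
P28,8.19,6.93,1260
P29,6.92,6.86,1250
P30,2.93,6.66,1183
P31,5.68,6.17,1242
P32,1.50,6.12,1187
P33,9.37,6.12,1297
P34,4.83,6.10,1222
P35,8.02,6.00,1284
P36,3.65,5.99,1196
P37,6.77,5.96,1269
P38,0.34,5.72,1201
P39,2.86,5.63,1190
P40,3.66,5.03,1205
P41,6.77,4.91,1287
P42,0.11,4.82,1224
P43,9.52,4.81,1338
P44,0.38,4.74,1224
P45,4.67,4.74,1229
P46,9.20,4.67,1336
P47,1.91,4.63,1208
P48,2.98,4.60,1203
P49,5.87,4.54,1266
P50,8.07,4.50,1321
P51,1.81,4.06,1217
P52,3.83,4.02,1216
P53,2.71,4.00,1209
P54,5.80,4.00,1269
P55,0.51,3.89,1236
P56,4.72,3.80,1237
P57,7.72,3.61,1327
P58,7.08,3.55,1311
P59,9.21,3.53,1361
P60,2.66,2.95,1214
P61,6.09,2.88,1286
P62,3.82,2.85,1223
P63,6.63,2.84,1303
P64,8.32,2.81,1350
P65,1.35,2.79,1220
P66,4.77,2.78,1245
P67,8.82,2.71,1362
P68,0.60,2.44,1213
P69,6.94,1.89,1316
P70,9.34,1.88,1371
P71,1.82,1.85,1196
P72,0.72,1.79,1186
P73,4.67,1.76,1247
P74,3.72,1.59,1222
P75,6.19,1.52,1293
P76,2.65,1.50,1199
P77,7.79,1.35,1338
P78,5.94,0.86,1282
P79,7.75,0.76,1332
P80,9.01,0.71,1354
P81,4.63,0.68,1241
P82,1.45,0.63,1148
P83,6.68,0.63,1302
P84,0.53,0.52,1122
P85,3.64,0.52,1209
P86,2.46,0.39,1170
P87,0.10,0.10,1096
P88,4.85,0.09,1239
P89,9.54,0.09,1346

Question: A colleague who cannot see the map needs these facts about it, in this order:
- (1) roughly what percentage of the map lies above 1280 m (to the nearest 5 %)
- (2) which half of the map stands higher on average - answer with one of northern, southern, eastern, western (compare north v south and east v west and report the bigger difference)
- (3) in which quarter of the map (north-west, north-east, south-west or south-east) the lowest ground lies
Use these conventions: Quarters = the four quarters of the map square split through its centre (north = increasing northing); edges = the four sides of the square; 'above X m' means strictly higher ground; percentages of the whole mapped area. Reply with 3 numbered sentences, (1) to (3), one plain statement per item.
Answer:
(1) About 25 % of the map lies above 1280 m.
(2) On average the eastern half of the map is the higher ground.
(3) Look to the south-west quarter for the lowest ground.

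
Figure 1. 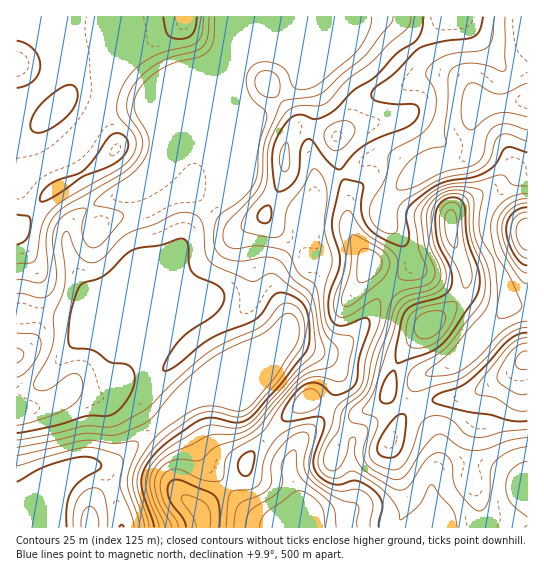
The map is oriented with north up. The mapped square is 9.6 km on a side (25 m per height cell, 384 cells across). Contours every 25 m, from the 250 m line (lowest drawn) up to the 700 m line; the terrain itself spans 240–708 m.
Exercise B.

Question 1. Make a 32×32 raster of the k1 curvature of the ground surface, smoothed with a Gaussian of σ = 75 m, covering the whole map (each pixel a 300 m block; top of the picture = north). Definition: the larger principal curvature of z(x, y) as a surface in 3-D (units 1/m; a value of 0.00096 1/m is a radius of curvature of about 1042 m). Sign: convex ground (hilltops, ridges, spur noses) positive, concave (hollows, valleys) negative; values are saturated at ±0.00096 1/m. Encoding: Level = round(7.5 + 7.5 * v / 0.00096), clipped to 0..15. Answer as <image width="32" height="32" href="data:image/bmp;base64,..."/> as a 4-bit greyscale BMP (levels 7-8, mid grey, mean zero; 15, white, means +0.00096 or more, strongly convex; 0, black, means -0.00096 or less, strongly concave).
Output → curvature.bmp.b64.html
<image width="32" height="32" href="data:image/bmp;base64,Qk12AgAAAAAAAHYAAAAoAAAAIAAAACAAAAABAAQAAAAAAAACAAATCwAAEwsAABAAAAAAAAAAAAAAABEREQAiIiIAMzMzAERERABVVVUAZmZmAHd3dwCIiIgAmZmZAKqqqgC7u7sAzMzMAN3d3QDu7u4A////AIiJ2naZrLd3d3iYmoh3mZmIicmIm9u5iId4pnqYh6mHh4mqmr3Jqquoi6Z7qImpd4d3iIq8l4rJec6qq6d5qXeId2eIm6ma2mivq8uoeJl3iIh4mJmpqs+mfbe8mYiZh6qqqpiIiqiO+onJm6domZmrqqqZl4mWWf/bz8qrqpeJh5mImLl4h3iO+nfcis3KmZeJiIicl3eHetp2voeHrbm5iJiIicl3d4moiJ25h3jMq4eIeIibqIh2qoiL3Kh3nXqXeHd4iaupdo24eL3ZeJt5l3eHeIeJqnZ86InM7Zl5eqh4h4iHd5mYmuuKqK3KiYuoiId4iHiYmrmuqXV86XybmJmHd4mZh3qnfdt2f+mOm3i5d4h4qoeah5/Kmb+on6pnu4iId5u6uHndZ3jfeL+cd5q6mHmqzJeI2lir74jOi8mIeJqZh423eMt5q+/pq3i9uIh4qYdq2XiqqHirzZiIiL2ph4mHePqJp6l3iGm4iId625iIiIn5eqeIh4l3uoiIeMuYd3iJ25u6mIiYiriJmIm4iHd4d6ypqZqph3mYeJmJtneIiIm6mKh4mpd4h4iJiLh3d3ict3iqmImXeJiYiIerh3iIrKh4irqIh3iZmHiIirqKiImIeHiLqIiKmIiIh3ibvJiIiHd3iKqZmoeHiIeHeLuHiIeHd4d5mJl3"/>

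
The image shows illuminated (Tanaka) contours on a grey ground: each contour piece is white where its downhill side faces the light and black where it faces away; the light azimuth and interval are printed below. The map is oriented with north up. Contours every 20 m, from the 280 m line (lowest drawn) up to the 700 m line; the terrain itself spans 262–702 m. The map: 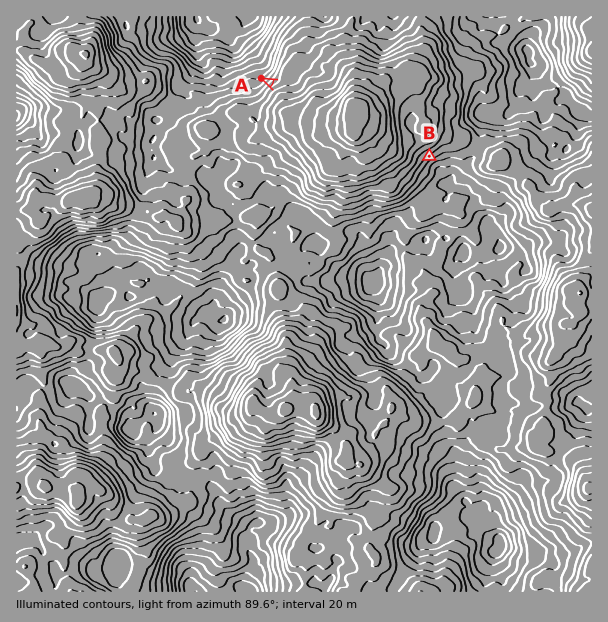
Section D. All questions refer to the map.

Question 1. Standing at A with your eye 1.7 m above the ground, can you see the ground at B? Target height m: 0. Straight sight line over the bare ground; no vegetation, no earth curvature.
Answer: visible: true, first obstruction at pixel None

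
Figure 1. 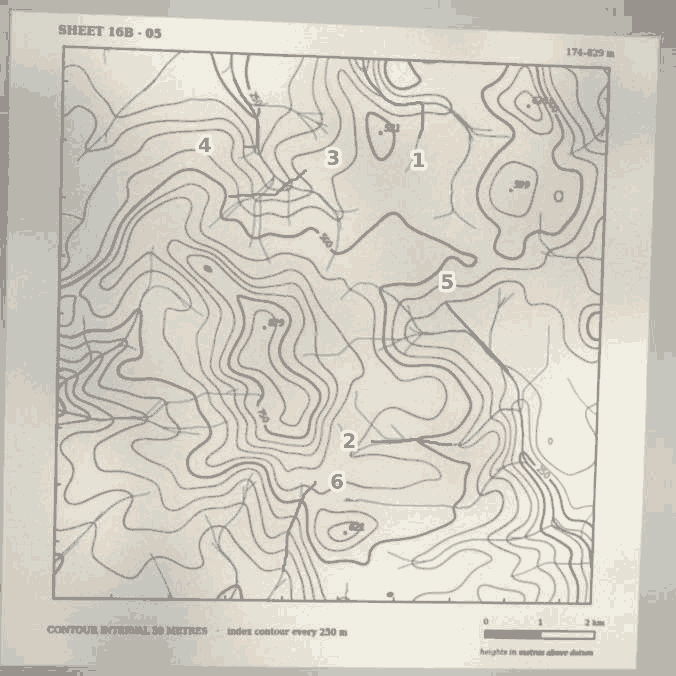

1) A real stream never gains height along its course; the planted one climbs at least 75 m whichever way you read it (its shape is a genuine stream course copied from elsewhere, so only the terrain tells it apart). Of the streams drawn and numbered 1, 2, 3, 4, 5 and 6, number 3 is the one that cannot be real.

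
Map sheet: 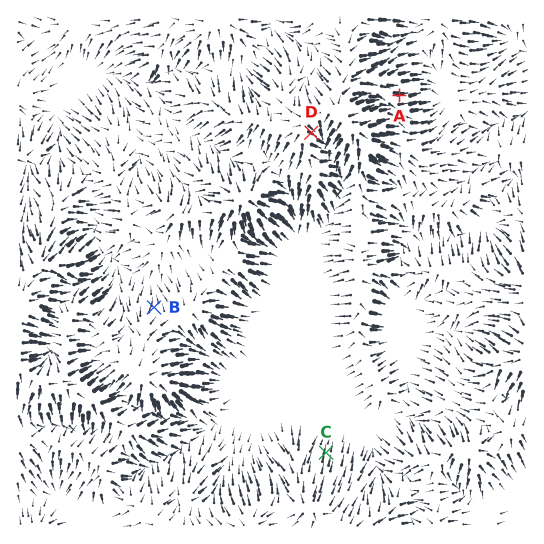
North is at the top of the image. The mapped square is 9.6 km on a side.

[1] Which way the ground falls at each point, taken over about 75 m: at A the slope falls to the E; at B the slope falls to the N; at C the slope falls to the N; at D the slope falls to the SE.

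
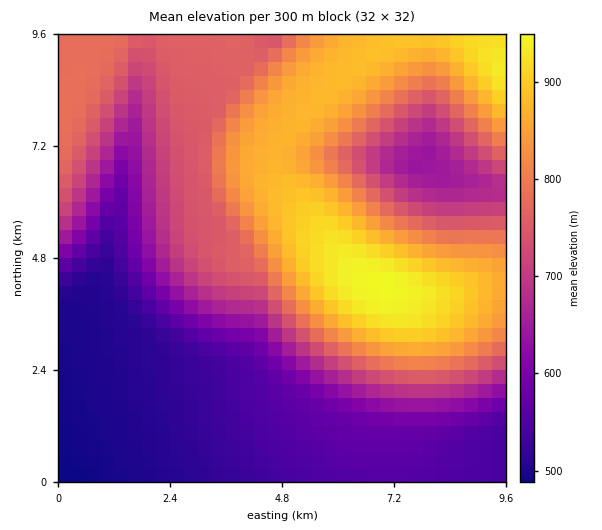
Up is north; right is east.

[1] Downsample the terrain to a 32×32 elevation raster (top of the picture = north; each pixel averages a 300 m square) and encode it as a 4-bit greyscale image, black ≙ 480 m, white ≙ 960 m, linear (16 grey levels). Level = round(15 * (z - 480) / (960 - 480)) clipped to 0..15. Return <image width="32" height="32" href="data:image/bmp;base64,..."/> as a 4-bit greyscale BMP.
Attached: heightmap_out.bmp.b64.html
<image width="32" height="32" href="data:image/bmp;base64,Qk12AgAAAAAAAHYAAAAoAAAAIAAAACAAAAABAAQAAAAAAAACAAATCwAAEwsAABAAAAAAAAAAAAAAABEREQAiIiIAMzMzAERERABVVVUAZmZmAHd3dwCIiIgAmZmZAKqqqgC7u7sAzMzMAN3d3QDu7u4A////AAAAERERERIiIiIiIiIiIiIAABERERESIiIiMzMzIiIiAAERERERIiIiMzMzMzIiIgABEREREiIiIzMzMzMzMiIAERERERIiIjMzMzRERDMyABERERESIiIzM0RFVVVUQwERERERIiIjM0RVZmd2ZlUBERERESIiIzRWZ4iIiId2EREREREiIjNFZ4maqqqpmBERERESIjM0V4mqvMzMu6kRERERIjM0RXiavN3d3cy6EREREjNEVVeKvN3u7u3cyxERESNEVmZom83u7u7u3cwRERI0Vmd3iaze7v/+7t3cIRESNWd4iJq97u//7u3dzDIRI0VniJmbze7u7u3dzMxDISNWeIiZrN3u7u3cy7u7VDIkVniImbzd7u3cu6qqqmVCNFZ4iJq83e7cy6mYiIl2QzRXiImrzd3dy6mId3d3h1Q0Z4iJvM3d3LqYdmZmZodkNGeIirzM3cuph2ZVVmaYdUVniJq8zMy6mHZVVWZ3mHZFZ4iavMzMuph2ZVVniZmHVWeIirzMzMuph2ZWeJqZh2V4iImrzMzMuph2Z4mrmZh2eIiZq8zMzMupiHiavJmYdniJmZq8zMzMuqmJq82ZmYd4mZmZq8zN3Mu6qrzemZmXiJmZmZq8zN3My7vN7pmZmImZmZmZq8zN3czM3u6ZmZiJmZmZiJq8zN3d3d7u"/>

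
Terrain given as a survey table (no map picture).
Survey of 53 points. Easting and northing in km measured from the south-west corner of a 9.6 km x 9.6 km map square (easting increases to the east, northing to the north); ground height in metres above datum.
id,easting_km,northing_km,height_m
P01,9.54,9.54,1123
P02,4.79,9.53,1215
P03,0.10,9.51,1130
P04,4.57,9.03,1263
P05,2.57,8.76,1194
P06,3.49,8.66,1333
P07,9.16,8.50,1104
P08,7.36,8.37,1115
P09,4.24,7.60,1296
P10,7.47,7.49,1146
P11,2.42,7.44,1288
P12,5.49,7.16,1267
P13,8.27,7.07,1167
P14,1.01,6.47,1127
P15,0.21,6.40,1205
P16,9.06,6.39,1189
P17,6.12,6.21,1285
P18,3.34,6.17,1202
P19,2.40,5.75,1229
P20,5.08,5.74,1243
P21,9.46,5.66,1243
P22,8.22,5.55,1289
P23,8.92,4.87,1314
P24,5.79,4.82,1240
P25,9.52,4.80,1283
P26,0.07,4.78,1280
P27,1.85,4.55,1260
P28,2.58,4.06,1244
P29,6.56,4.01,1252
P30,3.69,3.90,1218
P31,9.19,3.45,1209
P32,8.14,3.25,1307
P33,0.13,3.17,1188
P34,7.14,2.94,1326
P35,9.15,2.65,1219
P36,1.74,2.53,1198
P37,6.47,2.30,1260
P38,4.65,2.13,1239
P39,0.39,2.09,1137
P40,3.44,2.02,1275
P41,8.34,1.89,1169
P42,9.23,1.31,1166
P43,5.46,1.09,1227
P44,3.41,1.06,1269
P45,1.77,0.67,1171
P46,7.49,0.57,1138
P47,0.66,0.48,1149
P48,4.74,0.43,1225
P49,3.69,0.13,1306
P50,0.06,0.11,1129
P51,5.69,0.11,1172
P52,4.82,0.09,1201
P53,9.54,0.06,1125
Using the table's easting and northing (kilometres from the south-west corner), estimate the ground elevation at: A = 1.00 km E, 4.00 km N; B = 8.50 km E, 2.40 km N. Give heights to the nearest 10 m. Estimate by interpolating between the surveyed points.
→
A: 1230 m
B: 1240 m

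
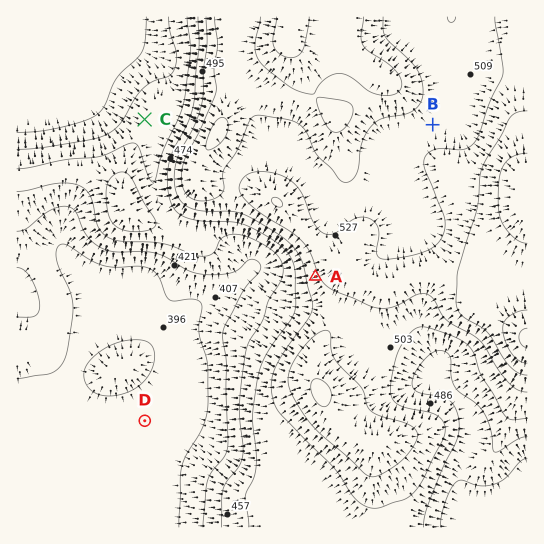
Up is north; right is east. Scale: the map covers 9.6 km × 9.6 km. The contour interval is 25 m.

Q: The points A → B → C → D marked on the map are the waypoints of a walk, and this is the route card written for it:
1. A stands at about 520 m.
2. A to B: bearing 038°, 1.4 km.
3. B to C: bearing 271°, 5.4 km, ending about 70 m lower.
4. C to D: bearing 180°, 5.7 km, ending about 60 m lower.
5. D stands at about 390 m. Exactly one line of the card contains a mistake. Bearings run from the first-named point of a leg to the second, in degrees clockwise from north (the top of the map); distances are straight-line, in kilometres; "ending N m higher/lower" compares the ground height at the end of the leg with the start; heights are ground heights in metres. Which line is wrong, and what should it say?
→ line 2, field distance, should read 3.6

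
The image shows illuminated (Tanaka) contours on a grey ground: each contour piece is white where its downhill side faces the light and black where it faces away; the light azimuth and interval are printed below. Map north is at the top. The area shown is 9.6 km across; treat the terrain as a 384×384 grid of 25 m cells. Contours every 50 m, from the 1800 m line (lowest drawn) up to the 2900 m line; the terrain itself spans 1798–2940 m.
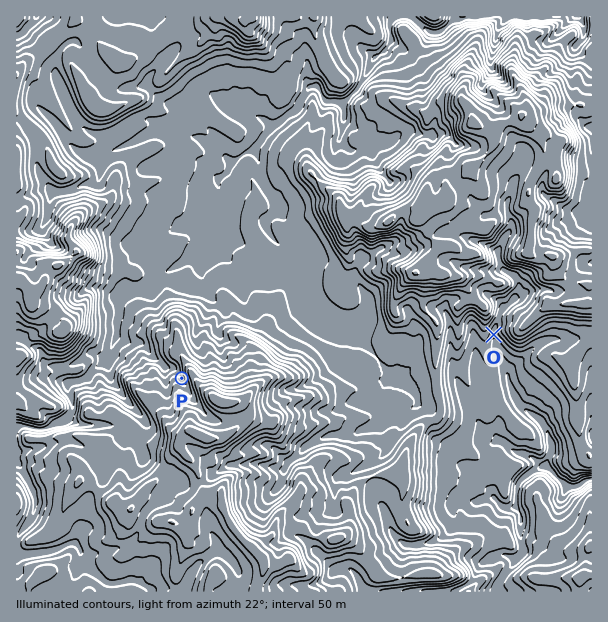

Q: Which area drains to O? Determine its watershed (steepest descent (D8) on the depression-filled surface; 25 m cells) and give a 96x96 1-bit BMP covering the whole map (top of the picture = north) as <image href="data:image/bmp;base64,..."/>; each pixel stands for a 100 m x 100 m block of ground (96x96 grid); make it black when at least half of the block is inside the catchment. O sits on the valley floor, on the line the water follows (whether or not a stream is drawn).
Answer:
<image width="96" height="96" href="data:image/bmp;base64,Qk2+BAAAAAAAAD4AAAAoAAAAYAAAAGAAAAABAAEAAAAAAIAEAAATCwAAEwsAAAIAAAAAAAAA////AAAAAAAAAAAAAAAAAAAAAAAAAAAAAAAAAAAAAAAAAAAAAAAAAAAAAAAAAAAAAAAAAAAAAAAAAAAAAAAAAAAAAAAAAAAAAAAAAAAAAAAAAAAAAAAAAAAAAAAAAAAAAAAAAAAAAAAAAAAAAAAAAAAAAAAAAAAAAAAAAAAAAAAAAAAAAAAAAAAAAAAAAAAAAAAAAAAAAAAAAAAAAAAAAAAAAAAAAAAAAAAAAAAAAAAAAAAAAAAAAAAAAAAAAAAAAAAAAAAAAAAAAAAAAAAAAAAAAAAAAAAAAAAAAAAAAAAAAAAAAAAAAAAAAAAAAAAAAAAAAAAAAAAAAAAAAAAAAAAAAAAAAAAAAAAAAAAAAAAAAAAAAAAAAAAAAAAAAAAAAAAAAAAAAAAAAAAAAAAAAAAAAAAAAAAAAAAAAAAAAAAAAAAAAAAAAAAAAAAAAAAAAAAAAAAAAAAAAAAAAAAAAAAAAAAAAAAAAAAAAAAAAAAAAAAAAAAAAAAAAAAAAAAAAAAAAAAAAAAAAAAAAAAAAAAAAAAAAAAAAAAAAAAAAAAAAAAAAAAAAAAAAAAAAAAAAAAAAAAAAAAAAAAAAAAAAAAAAAAAAAAAAAAAAAAAAAAAAAAAAAAAAAAAAAAAAAAAAAAAAAAAAAAAAAAAAAAAAAAAAAAAAAAAAAAAAAAAAAAAAAAAAAAAAAAAAAAAAAAAAAAAAAAB4AAAAAAAAAAAAAAD+AAAAAAAAAAAAAAD/AAAAAAAAAAAAAAD/gAAAAAAAAAAAAAD/wAAAAAAAAAAAAAH//4AAAAAAAAAAAAP//8AAAAAAAAAAAAf//8AAAAAAAAAAAA///wAAAAAAAAAAAB//+AAAAAAAAAAAB///8AAAAAAAAAAAA///8AAAAAAAAAAAAf//8AAAAAAAAAAAAP/+AAAAAAAAAAAAAP//AAAAAAAAAAAAAP//AAAAAAAAAAAAAf//AAAAAAAAAAAAA///AAAAAAAAAAAAA///AAAAAAAAAAAAA///AAAAAAAAAAAAAf//AAAAAAAAAAAAAH//AAAAAAAAAAAAAD//AAAAAAAAAAAAAD/+AAAAAAAAAAAAAB//AAAAAAAAAAAAAA//AAAAAAAAAAAAAAf/gAAAAAAAAAAAAAP/gAAAAAAAAAAAAAH/wAAAAAAAAAAAAAD/wAAAAAAAAAAAAAB/wAAAAAAAAAAAAAB/wAAAAAAAAAAAAAA/gAAAAAAAAAAAAAA/AAAAAAAAAAAAAAA+AAAAAAAAAAAAAAAEAAAAAAAAAAAAAAAAAAAAAAAAAAAAAAAAAAAAAAAAAAAAAAAAAAAAAAAAAAAAAAAAAAAAAAAAAAAAAAAAAAAAAAAAAAAAAAAAAAAAAAAAAAAAAAAAAAAAAAAAAAAAAAAAAAAAAAAAAAAAAAAAAAAAAAAAAAAAAAAAAAAAAAAAAAAAAAAAAAAAAAAAAAAAAAAAAAAAAAAAAAAAAAAAAAAAAAAAAAAAAAAAAAAAAAAAAAAAAAAAAAAAAAAAAAAAAAAAAAAAAAAAAAAAAAAAAA="/>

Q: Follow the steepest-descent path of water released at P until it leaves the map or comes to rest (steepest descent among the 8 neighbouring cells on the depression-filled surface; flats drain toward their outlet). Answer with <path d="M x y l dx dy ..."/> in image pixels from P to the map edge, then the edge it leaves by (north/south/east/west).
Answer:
<path d="M182 378l-11-10-6 0-9-9-1 0-14-15-9 0-1-2-3 0-3-3-9-1 0-3 1-2 0-15 2-1 0-15 1-2 2-6 4-4 15 0 8-6 4-2 9-9 18-9 15-13 8-3 9-9 1 0 9-11 0-4 2-2 0-4 1-2 0-1-4-6 0-17-2-1-1-8 13-13 0-3 8-8 0-1 9-6 4 0 5-5 0-1 4-5 0-1 6-8 2 0 13-13 2 0 4-5 5-1 7-8 0-3 3-6 8-9 6 2 4 4 2 5 1 0 3 3 3 0 2-2 15 0 12-12 0-1 3-3 1-5 3-3 0-3 6-12 2 0 7-7 2 0 0-2 6-6 0-4 1-2 0-15 6-6 3-1"/>
exit: north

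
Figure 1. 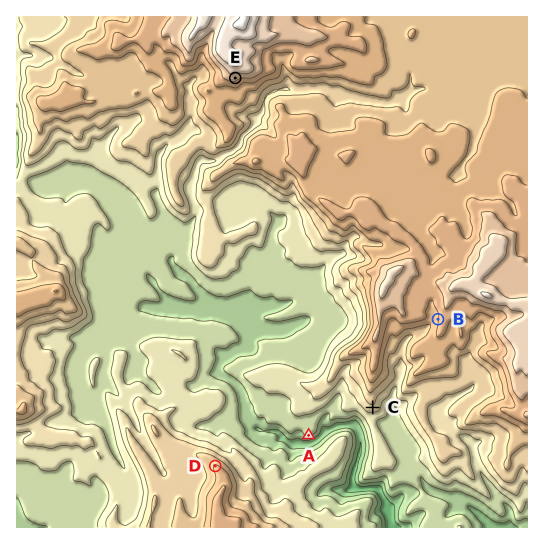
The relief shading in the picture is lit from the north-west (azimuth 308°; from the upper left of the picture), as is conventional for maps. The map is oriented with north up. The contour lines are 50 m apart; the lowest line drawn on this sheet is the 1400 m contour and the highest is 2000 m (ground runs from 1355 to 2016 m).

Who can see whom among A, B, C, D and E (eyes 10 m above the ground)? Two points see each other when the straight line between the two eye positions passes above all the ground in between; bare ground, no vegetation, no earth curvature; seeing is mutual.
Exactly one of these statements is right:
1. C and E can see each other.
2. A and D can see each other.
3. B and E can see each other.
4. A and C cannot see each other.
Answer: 2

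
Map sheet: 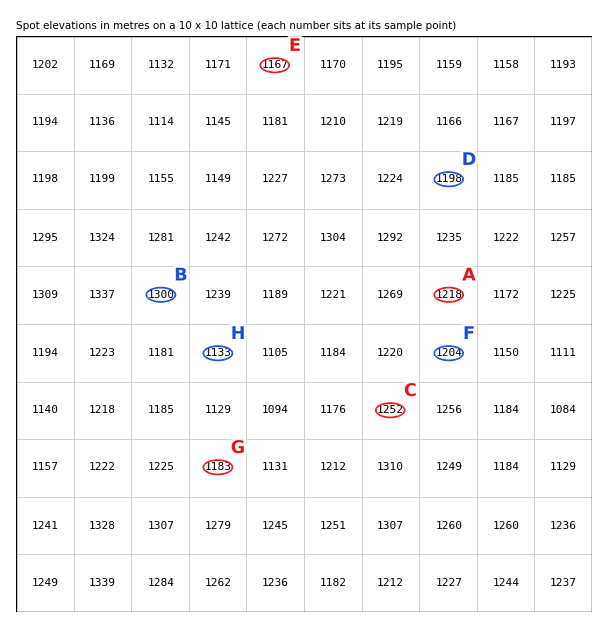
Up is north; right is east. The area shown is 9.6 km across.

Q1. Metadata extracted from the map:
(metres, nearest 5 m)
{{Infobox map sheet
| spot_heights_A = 1220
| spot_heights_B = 1300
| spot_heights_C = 1250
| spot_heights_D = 1200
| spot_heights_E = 1165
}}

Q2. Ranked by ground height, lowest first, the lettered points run H G F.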